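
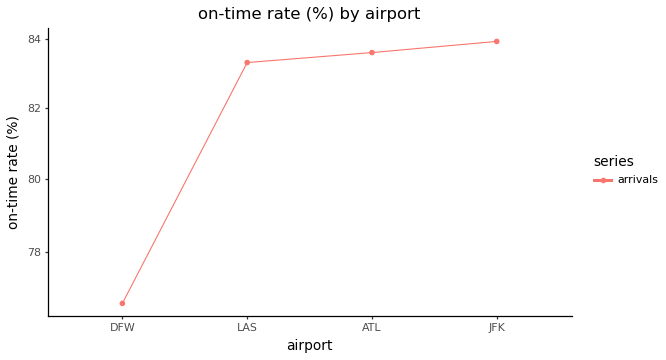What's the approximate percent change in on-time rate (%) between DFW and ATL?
DFW ≈ 77, ATL ≈ 84; (84 − 77) / 77 ≈ +9.1%.

≈ +9.1%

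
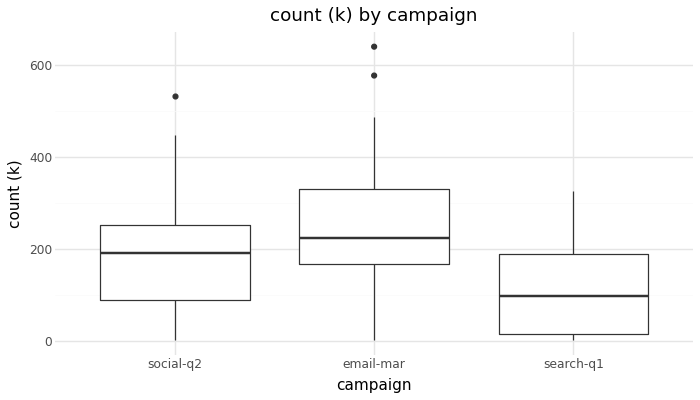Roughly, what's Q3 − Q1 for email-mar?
Q3 ≈ 340, Q1 ≈ 160; IQR ≈ 180.

≈ 180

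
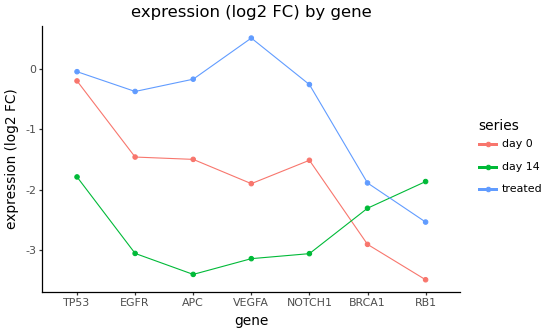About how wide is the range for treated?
≈ 3.0

Max VEGFA ≈ 0.5, min RB1 ≈ -2.5; range ≈ 3.0.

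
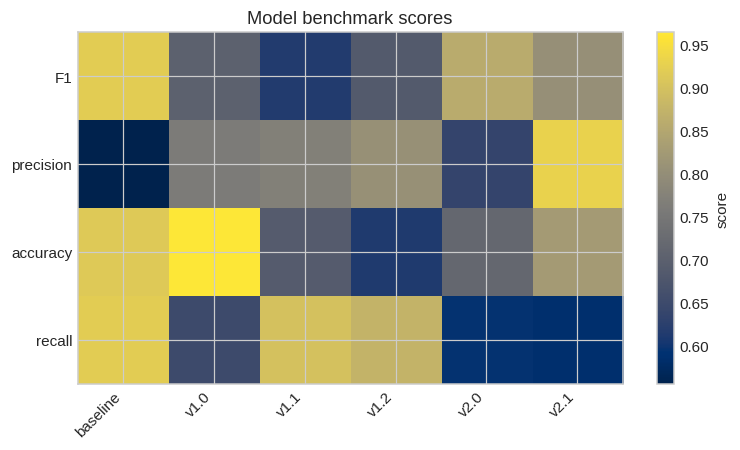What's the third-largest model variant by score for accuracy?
Top 4 for accuracy: v1.0 ≈ 0.95, baseline ≈ 0.90, v2.1 ≈ 0.85, v2.0 ≈ 0.70.

v2.1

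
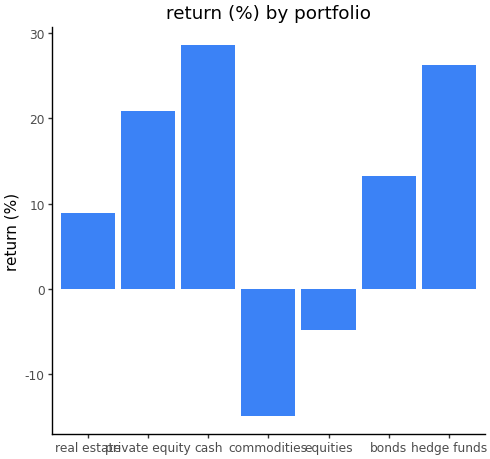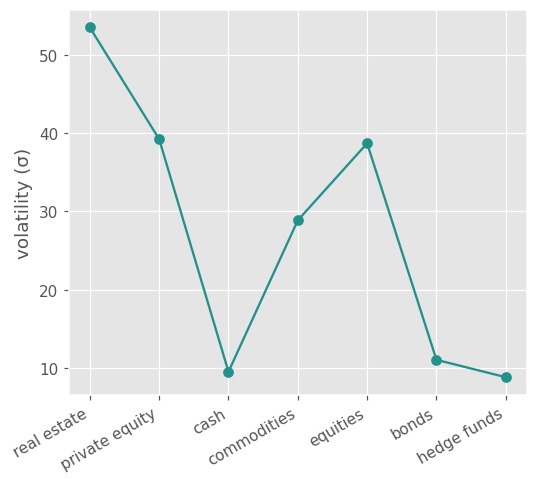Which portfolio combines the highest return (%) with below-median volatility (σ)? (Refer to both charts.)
cash

Chart 2 median volatility (σ) ≈ 30; below-median portfolios: cash, bonds, hedge funds. Among those, cash has the highest return (%) (≈ 30).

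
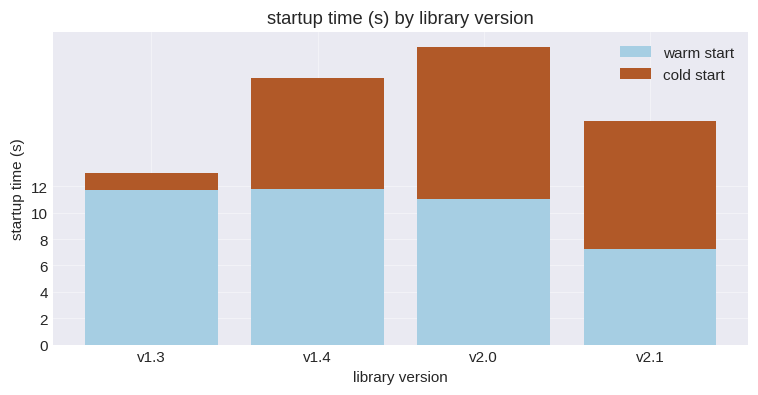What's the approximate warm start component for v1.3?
warm start top ≈ 12, bottom ≈ 0; segment ≈ 12.

≈ 12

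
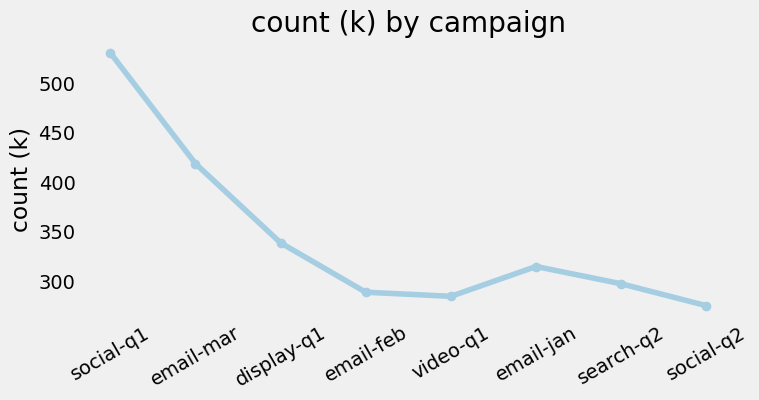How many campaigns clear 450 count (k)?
1

Above 450: social-q1.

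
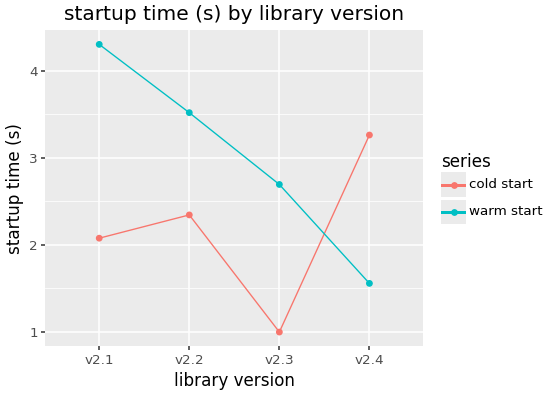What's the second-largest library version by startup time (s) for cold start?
v2.2

Top 3 for cold start: v2.4 ≈ 3.5, v2.2 ≈ 2.5, v2.1 ≈ 2.0.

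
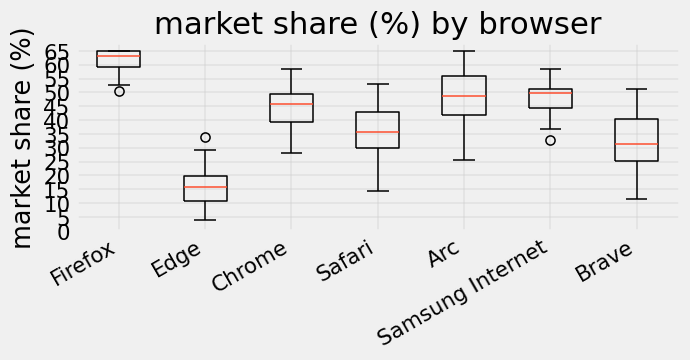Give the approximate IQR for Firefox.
≈ 5

Q3 ≈ 65, Q1 ≈ 60; IQR ≈ 5.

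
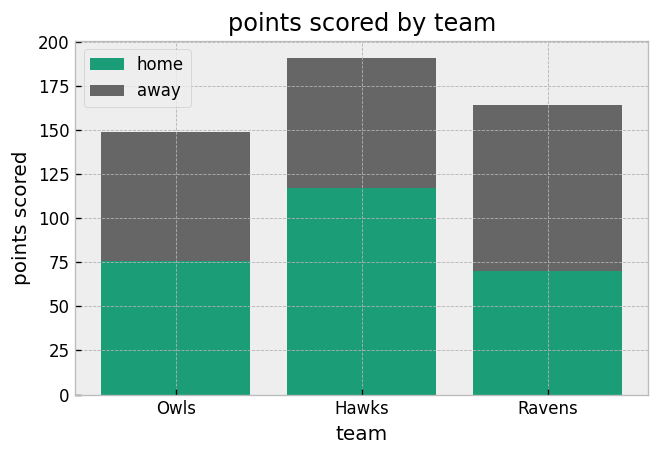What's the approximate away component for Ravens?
away top ≈ 160, bottom ≈ 80; segment ≈ 80.

≈ 80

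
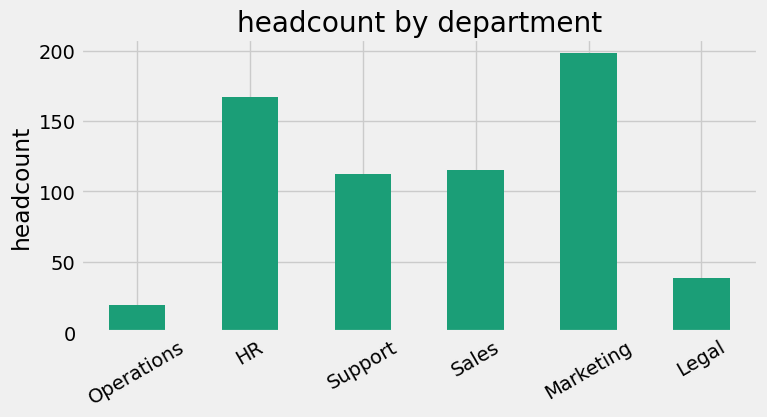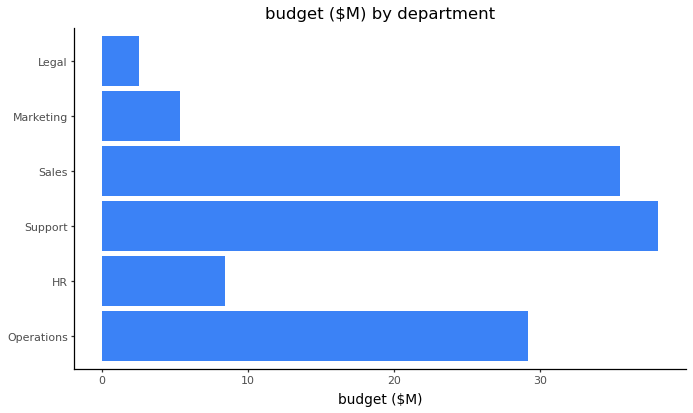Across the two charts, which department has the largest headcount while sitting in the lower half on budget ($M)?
Marketing

Chart 2 median budget ($M) ≈ 20; below-median departments: HR, Marketing, Legal. Among those, Marketing has the highest headcount (≈ 200).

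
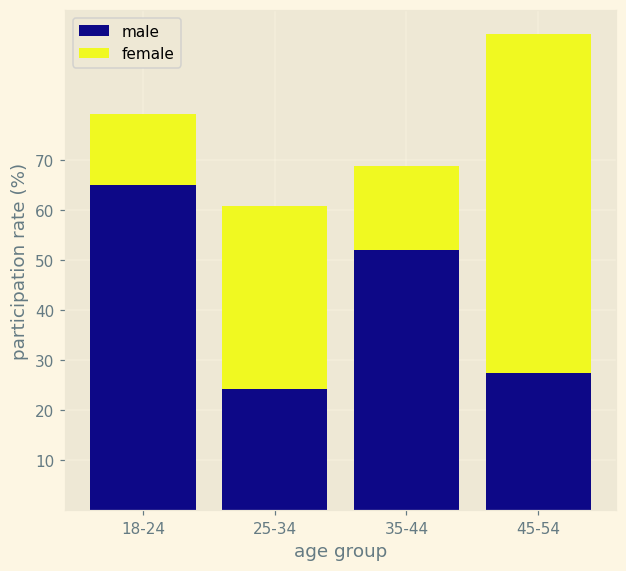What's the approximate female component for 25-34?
≈ 40

female top ≈ 60, bottom ≈ 20; segment ≈ 40.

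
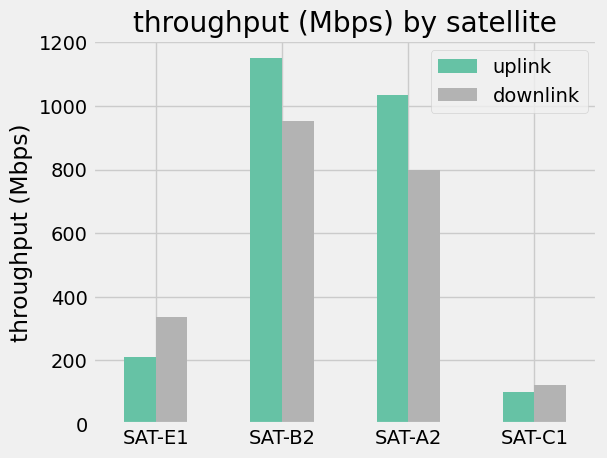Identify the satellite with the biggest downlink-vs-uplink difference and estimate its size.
SAT-A2, ≈ 200 Mbps

SAT-A2: downlink ≈ 800, uplink ≈ 1000 → gap ≈ 200. Next-largest (SAT-B2) is only ≈ 100.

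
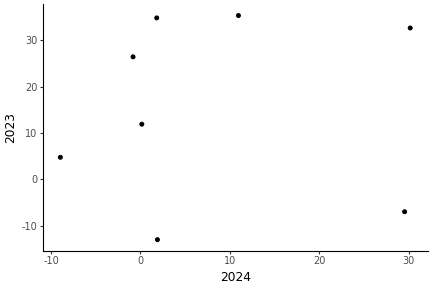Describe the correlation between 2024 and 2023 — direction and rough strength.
no clear correlation

Points are roughly uncorrelated; weak (|r| ≈ 0.1).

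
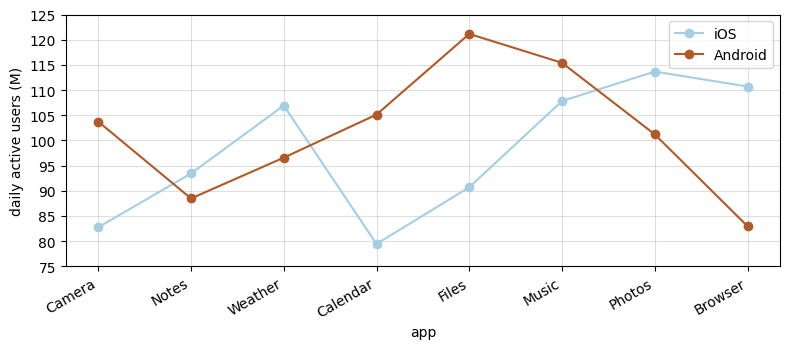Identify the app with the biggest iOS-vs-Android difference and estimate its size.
Files, ≈ 30 M

Files: iOS ≈ 90, Android ≈ 120 → gap ≈ 30. Next-largest (Browser) is only ≈ 25.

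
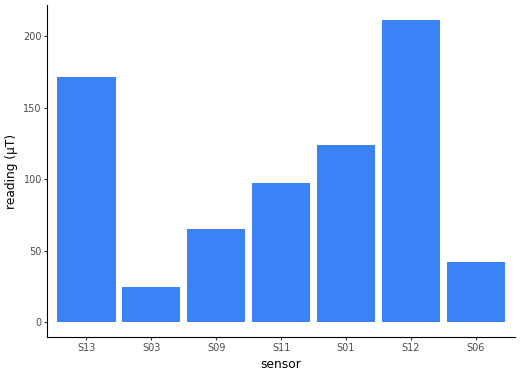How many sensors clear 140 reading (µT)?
Above 140: S13, S12.

2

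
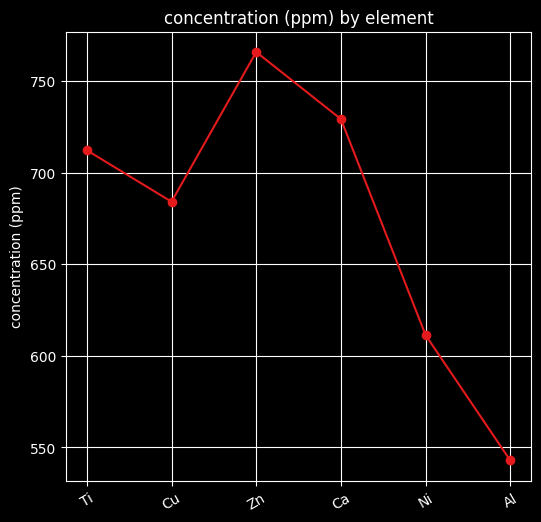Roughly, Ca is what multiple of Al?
Ca ≈ 720, Al ≈ 540; 720/540 ≈ 1.33.

≈ 1.33×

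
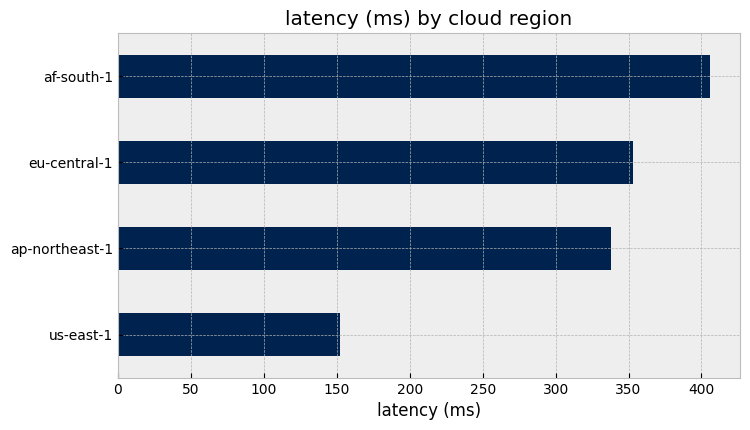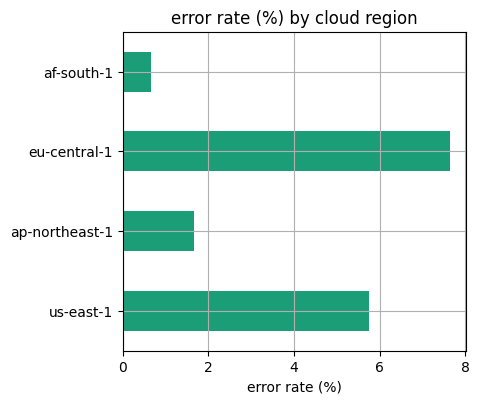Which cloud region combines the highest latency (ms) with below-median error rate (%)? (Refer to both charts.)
Chart 2 median error rate (%) ≈ 4; below-median cloud regions: ap-northeast-1, af-south-1. Among those, af-south-1 has the highest latency (ms) (≈ 400).

af-south-1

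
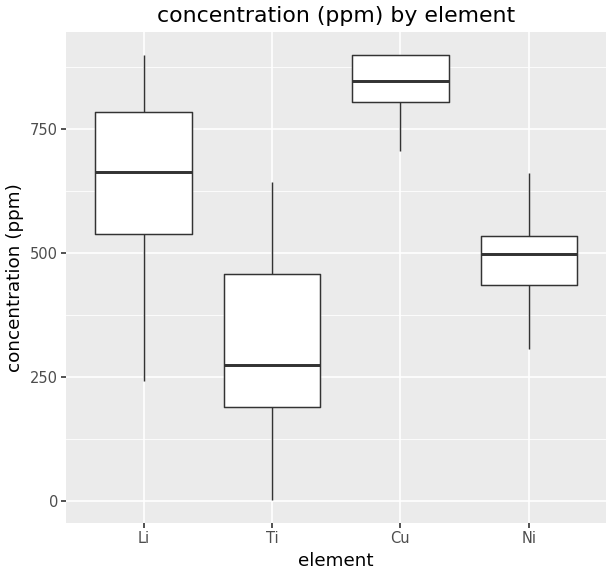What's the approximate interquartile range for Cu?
Q3 ≈ 900, Q1 ≈ 800; IQR ≈ 100.

≈ 100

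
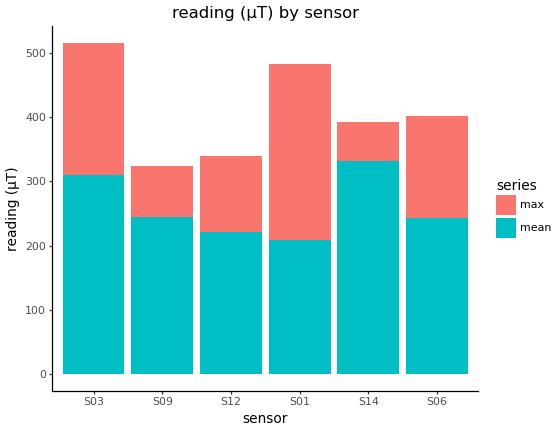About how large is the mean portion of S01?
≈ 200

mean top ≈ 200, bottom ≈ 0; segment ≈ 200.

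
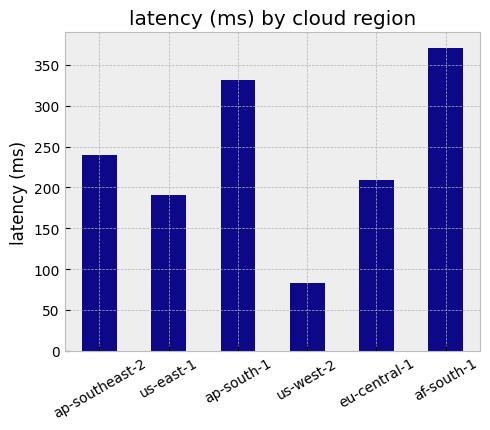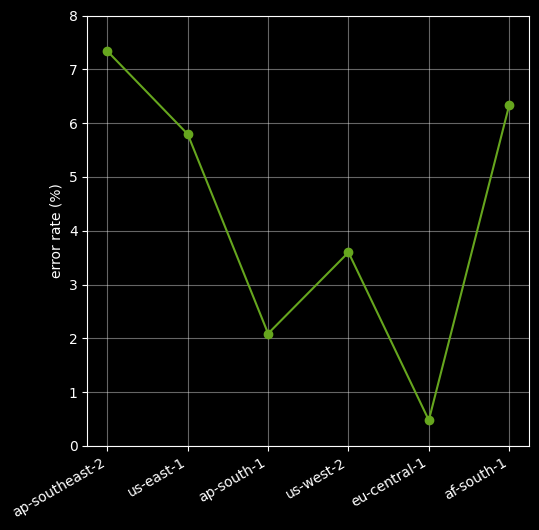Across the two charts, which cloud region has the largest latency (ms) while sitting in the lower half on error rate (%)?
Chart 2 median error rate (%) ≈ 5; below-median cloud regions: ap-south-1, us-west-2, eu-central-1. Among those, ap-south-1 has the highest latency (ms) (≈ 350).

ap-south-1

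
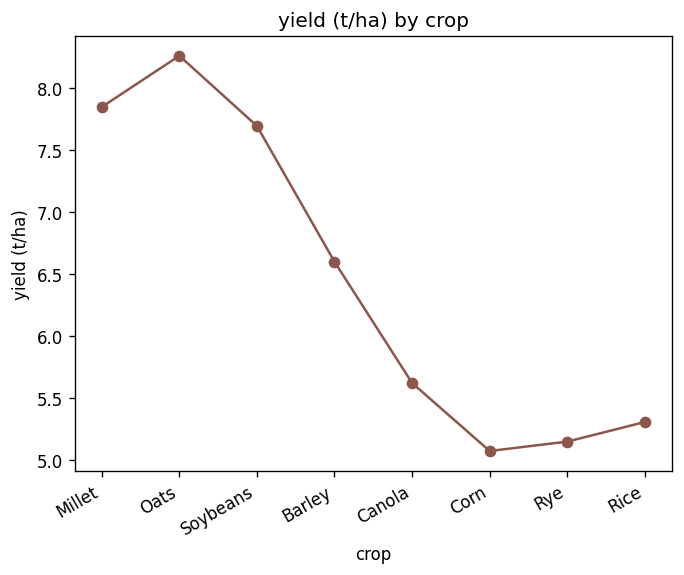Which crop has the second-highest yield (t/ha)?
Millet

Top 3: Oats ≈ 8.5, Millet ≈ 8.0, Soybeans ≈ 7.5.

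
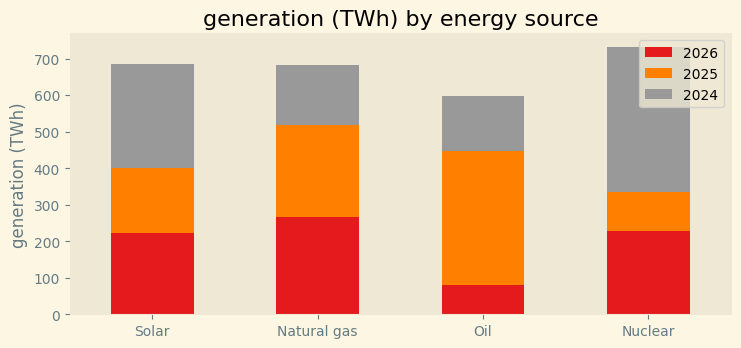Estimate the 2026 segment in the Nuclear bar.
≈ 200

2026 top ≈ 200, bottom ≈ 0; segment ≈ 200.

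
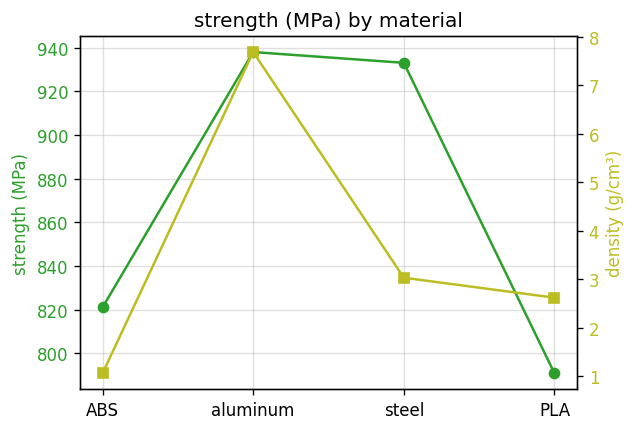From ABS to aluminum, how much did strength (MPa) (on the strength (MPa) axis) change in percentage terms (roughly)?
≈ +14.6%

ABS ≈ 820, aluminum ≈ 940; (940 − 820) / 820 ≈ +14.6%.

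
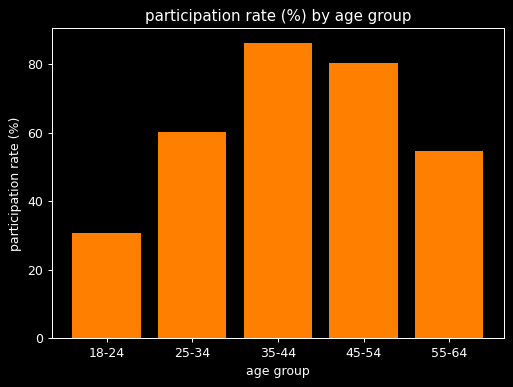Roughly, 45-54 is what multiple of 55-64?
45-54 ≈ 80, 55-64 ≈ 50; 80/50 ≈ 1.6.

≈ 1.6×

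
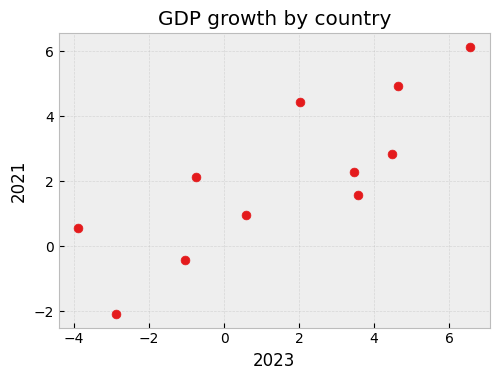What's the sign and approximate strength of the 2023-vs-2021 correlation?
Points are positively correlated; strong (|r| ≈ 0.8).

positive, strong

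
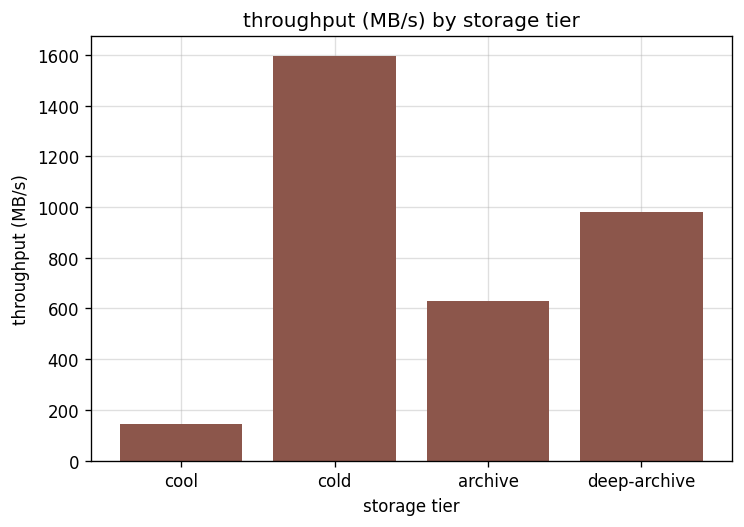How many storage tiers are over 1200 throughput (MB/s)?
Above 1200: cold.

1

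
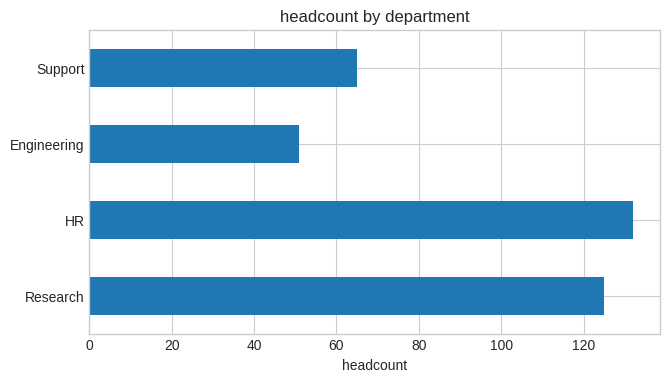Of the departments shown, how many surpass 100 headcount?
2

Above 100: Research, HR.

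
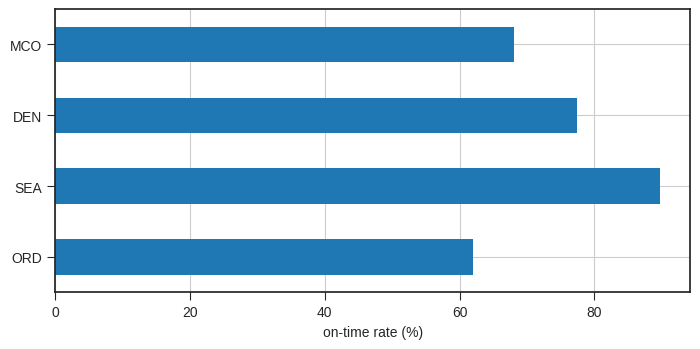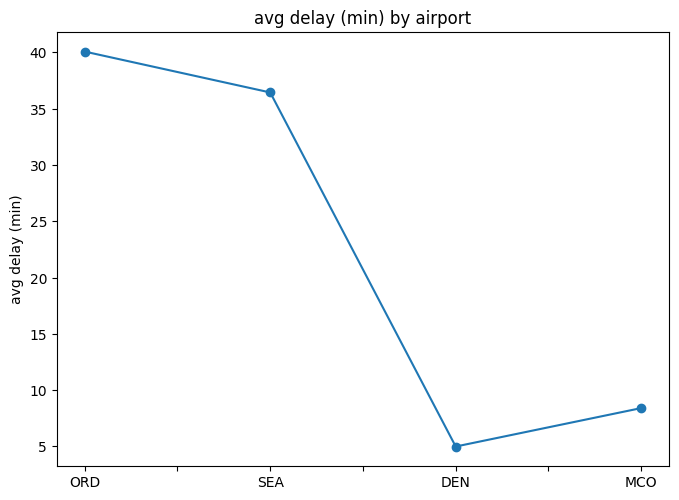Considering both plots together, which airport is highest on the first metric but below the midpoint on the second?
Chart 2 median avg delay (min) ≈ 20; below-median airports: DEN, MCO. Among those, DEN has the highest on-time rate (%) (≈ 80).

DEN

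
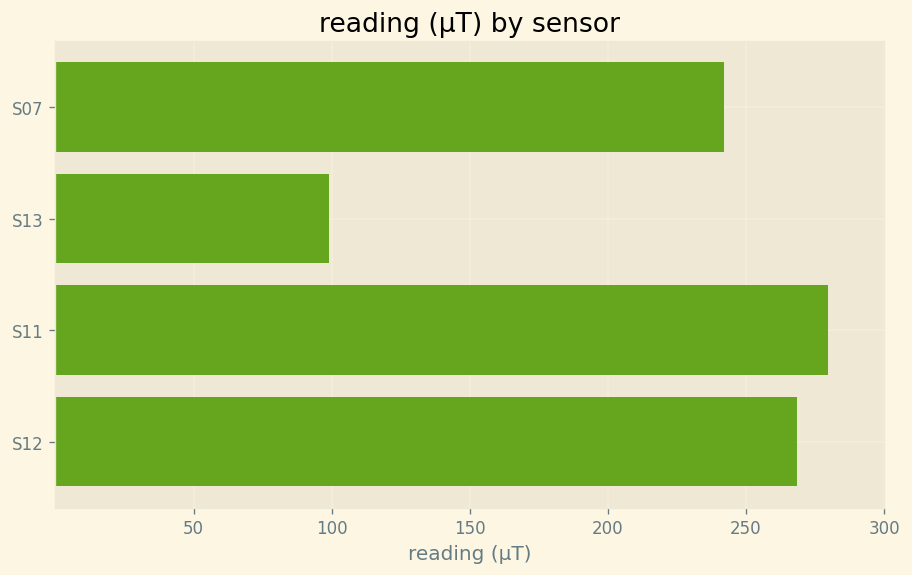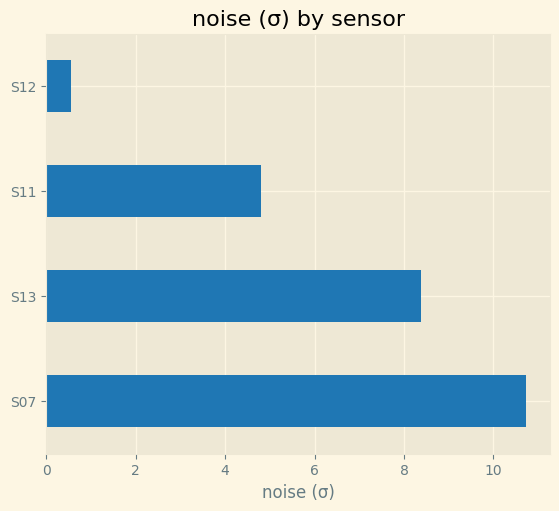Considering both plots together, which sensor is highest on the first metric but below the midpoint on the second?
S11

Chart 2 median noise (σ) ≈ 7; below-median sensors: S11, S12. Among those, S11 has the highest reading (µT) (≈ 300).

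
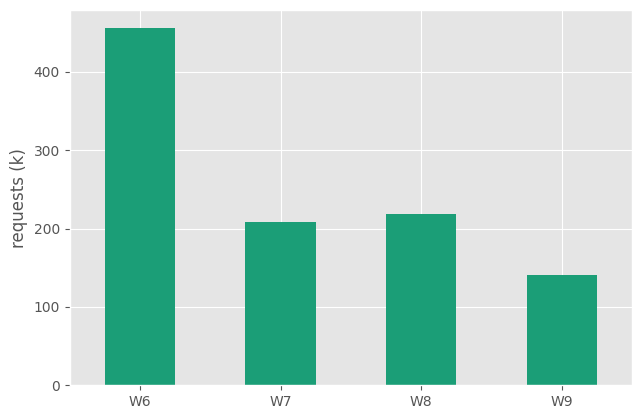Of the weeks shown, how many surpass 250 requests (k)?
Above 250: W6.

1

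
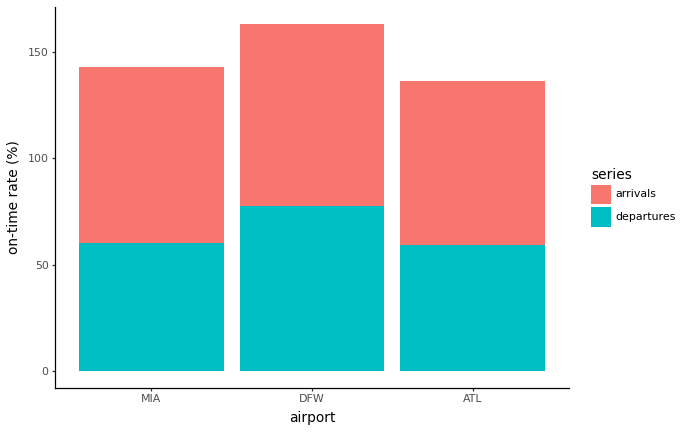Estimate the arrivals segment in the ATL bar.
≈ 80

arrivals top ≈ 140, bottom ≈ 60; segment ≈ 80.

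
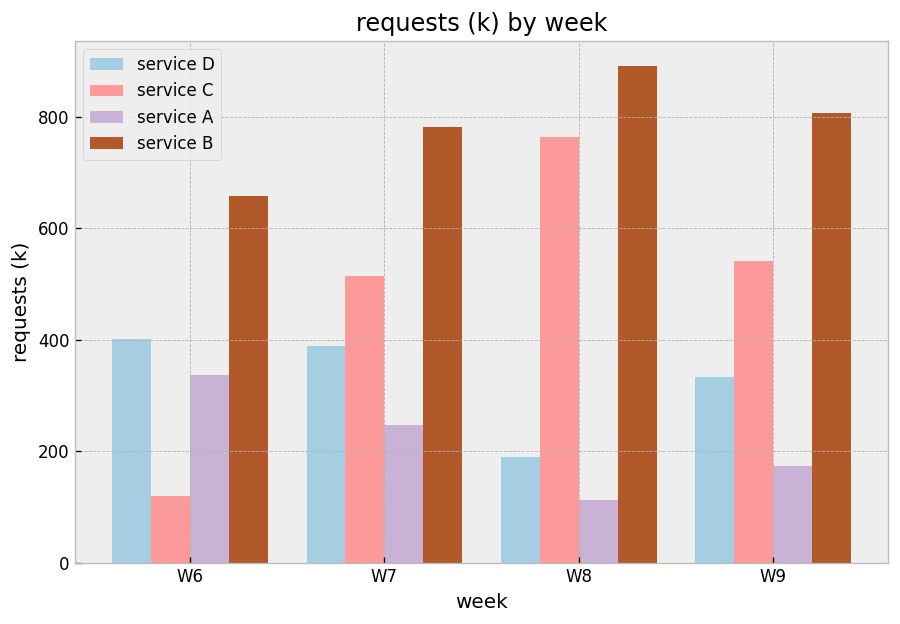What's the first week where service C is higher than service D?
W6: service C ≈ 100 vs service D ≈ 400 (not yet); W7: service C ≈ 500 vs service D ≈ 400 (first crossover).

W7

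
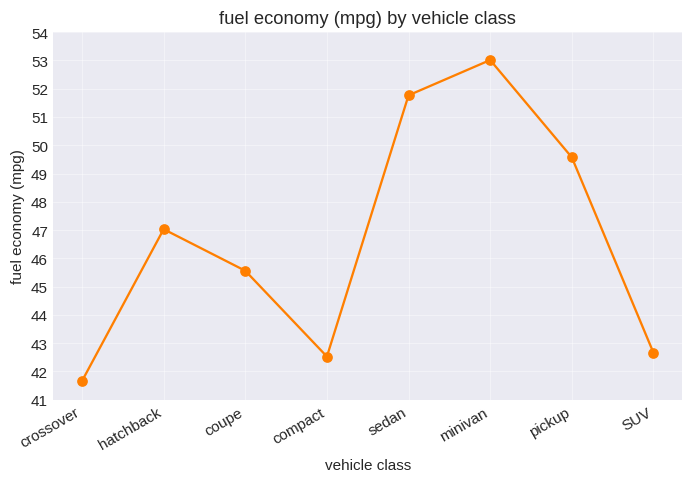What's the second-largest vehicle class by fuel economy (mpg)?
Top 3: minivan ≈ 53, sedan ≈ 52, pickup ≈ 50.

sedan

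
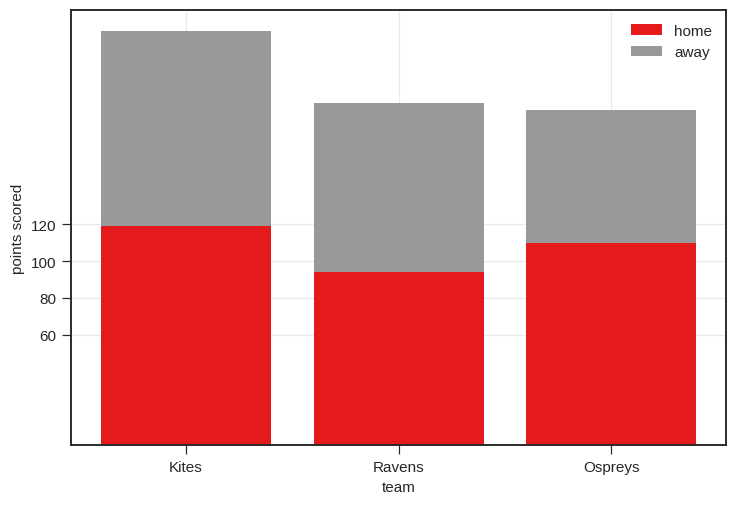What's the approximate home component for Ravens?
≈ 100

home top ≈ 100, bottom ≈ 0; segment ≈ 100.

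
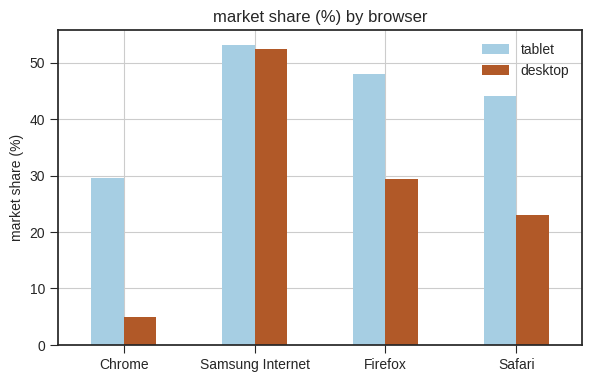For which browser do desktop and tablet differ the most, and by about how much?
Chrome, ≈ 25 %

Chrome: desktop ≈ 5, tablet ≈ 30 → gap ≈ 25. Next-largest (Safari) is only ≈ 20.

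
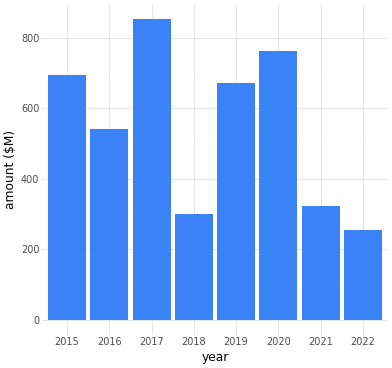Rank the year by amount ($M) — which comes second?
Top 3: 2017 ≈ 900, 2020 ≈ 800, 2015 ≈ 700.

2020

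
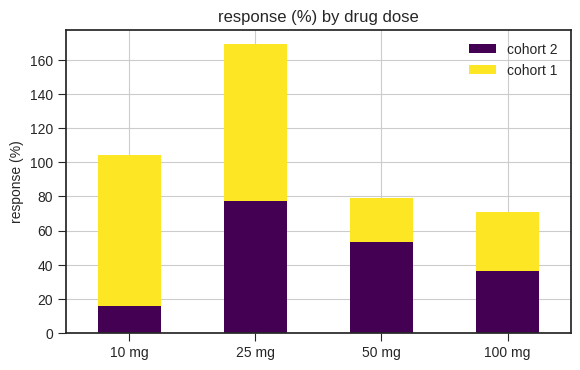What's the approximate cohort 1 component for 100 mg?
cohort 1 top ≈ 80, bottom ≈ 40; segment ≈ 40.

≈ 40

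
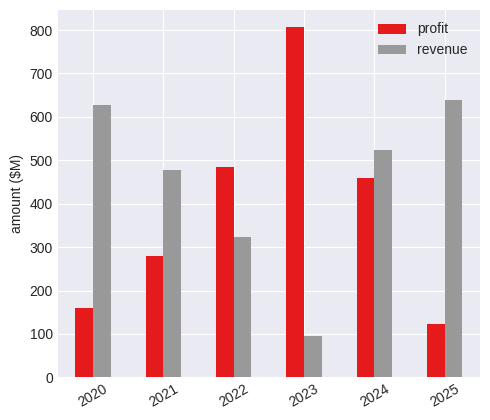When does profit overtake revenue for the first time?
2021: profit ≈ 300 vs revenue ≈ 500 (not yet); 2022: profit ≈ 500 vs revenue ≈ 300 (first crossover).

2022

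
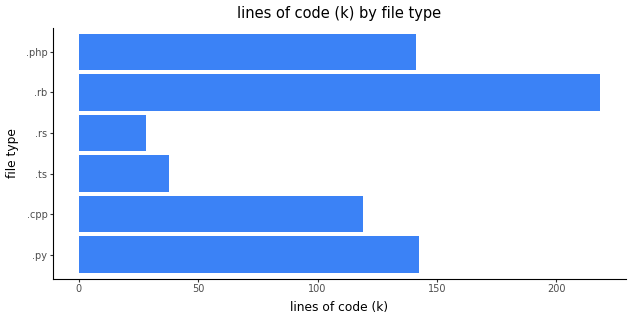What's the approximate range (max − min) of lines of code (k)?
≈ 200

Max .rb ≈ 220, min .rs ≈ 20; range ≈ 200.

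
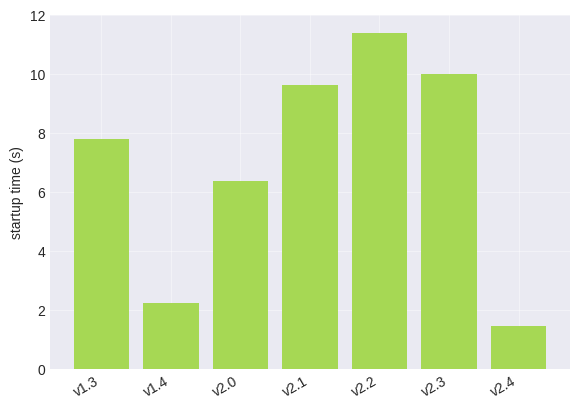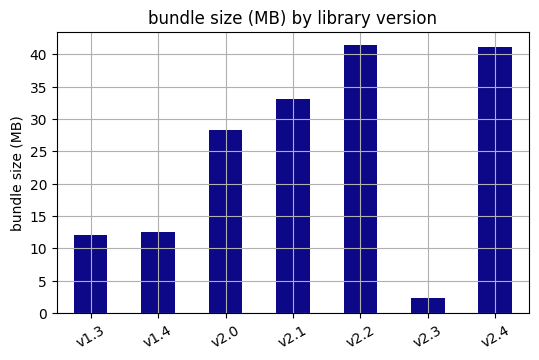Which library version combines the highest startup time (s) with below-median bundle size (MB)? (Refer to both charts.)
v2.3

Chart 2 median bundle size (MB) ≈ 30; below-median library versions: v1.3, v1.4, v2.3. Among those, v2.3 has the highest startup time (s) (≈ 10).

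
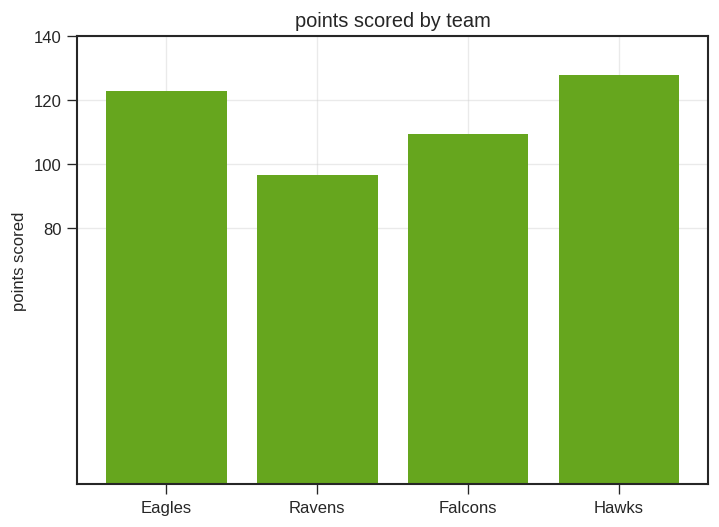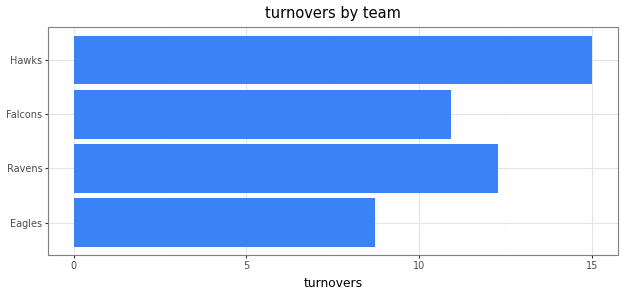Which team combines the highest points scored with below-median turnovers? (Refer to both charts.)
Chart 2 median turnovers ≈ 12; below-median teams: Eagles, Falcons. Among those, Eagles has the highest points scored (≈ 120).

Eagles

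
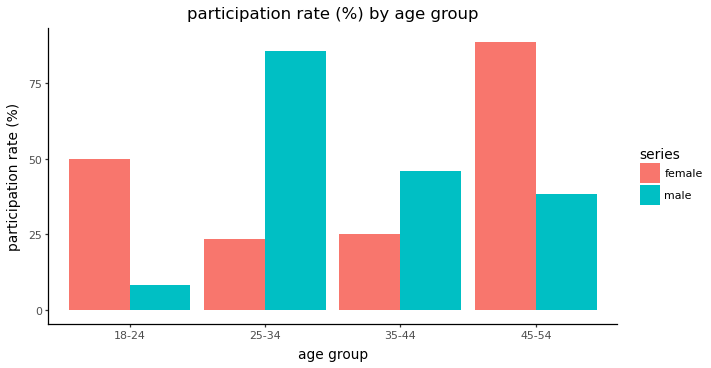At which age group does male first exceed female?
18-24: male ≈ 10 vs female ≈ 50 (not yet); 25-34: male ≈ 90 vs female ≈ 20 (first crossover).

25-34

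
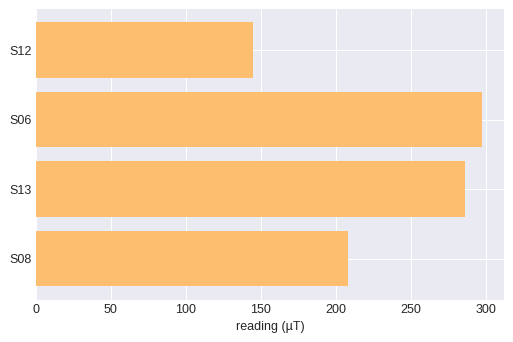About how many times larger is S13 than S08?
≈ 1.38×

S13 ≈ 275, S08 ≈ 200; 275/200 ≈ 1.38.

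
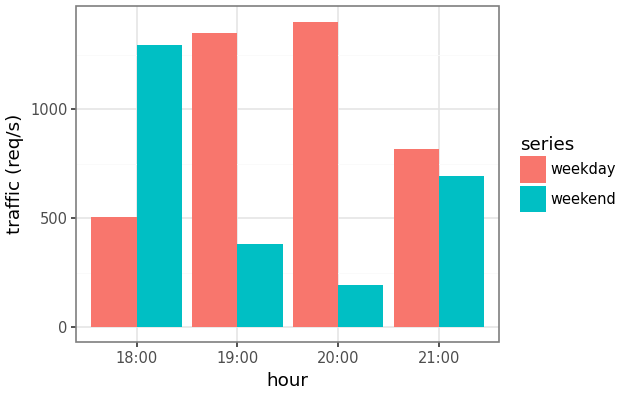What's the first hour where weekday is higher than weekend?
19:00

18:00: weekday ≈ 600 vs weekend ≈ 1200 (not yet); 19:00: weekday ≈ 1400 vs weekend ≈ 400 (first crossover).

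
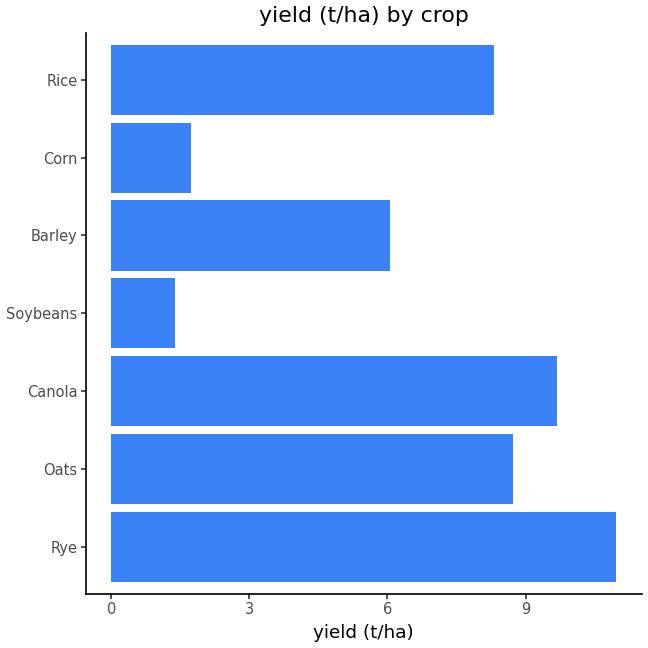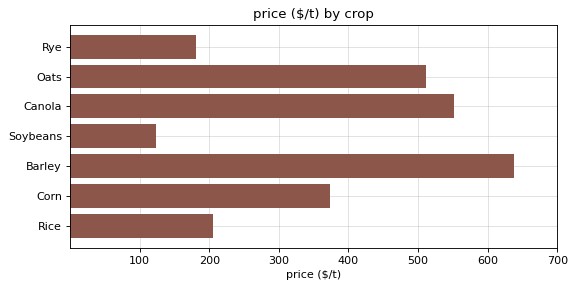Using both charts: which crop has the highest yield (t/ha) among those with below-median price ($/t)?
Chart 2 median price ($/t) ≈ 400; below-median crops: Rye, Soybeans, Rice. Among those, Rye has the highest yield (t/ha) (≈ 10).

Rye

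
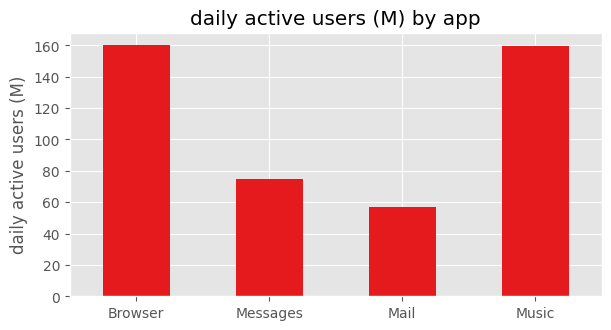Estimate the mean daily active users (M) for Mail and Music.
≈ 110

(60 + 160) / 2 ≈ 110.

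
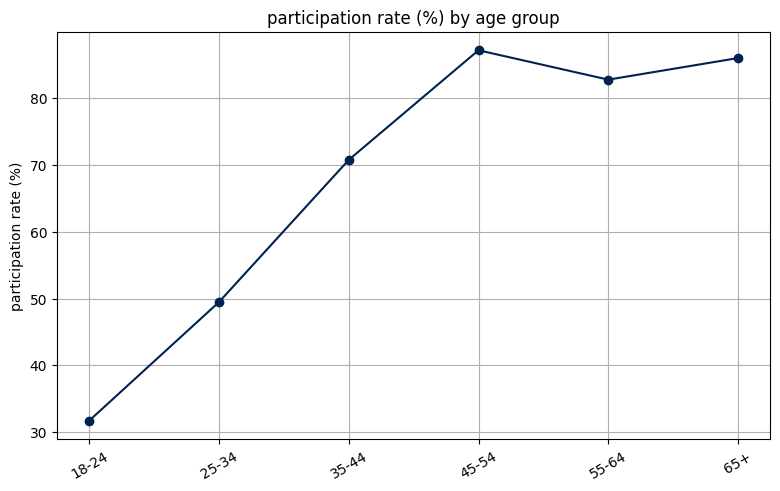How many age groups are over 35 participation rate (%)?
5

Above 35: 25-34, 35-44, 45-54, 55-64, 65+.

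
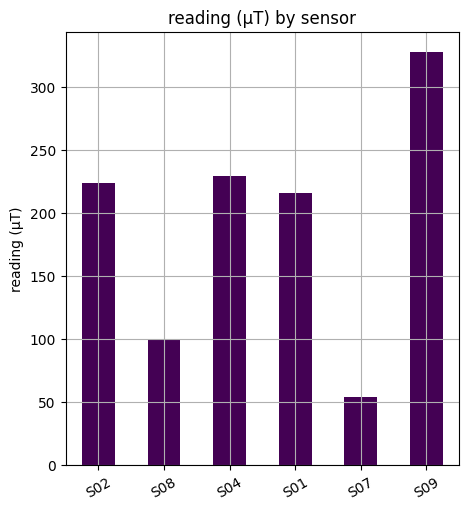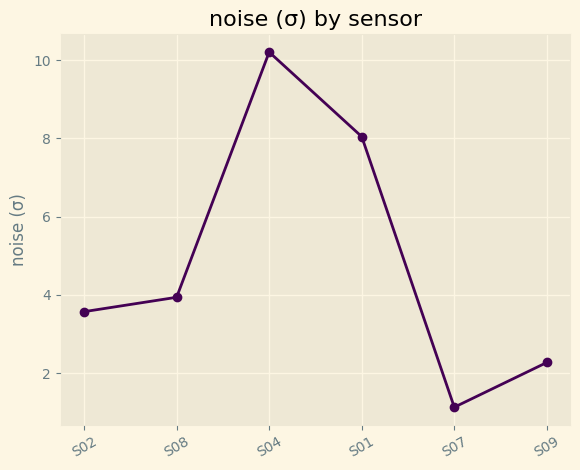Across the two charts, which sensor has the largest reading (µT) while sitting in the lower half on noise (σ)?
Chart 2 median noise (σ) ≈ 4; below-median sensors: S02, S07, S09. Among those, S09 has the highest reading (µT) (≈ 350).

S09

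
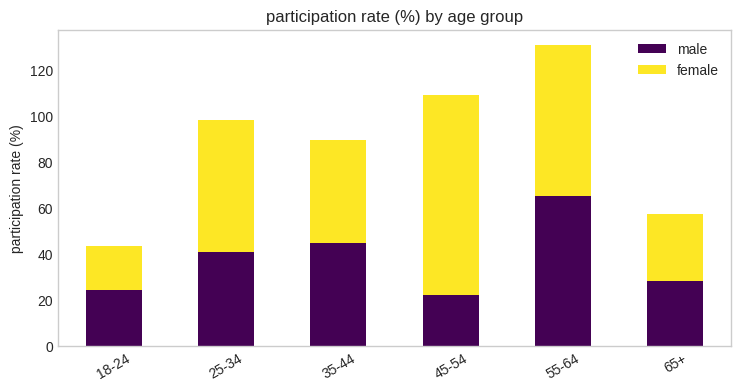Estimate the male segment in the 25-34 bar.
male top ≈ 40, bottom ≈ 0; segment ≈ 40.

≈ 40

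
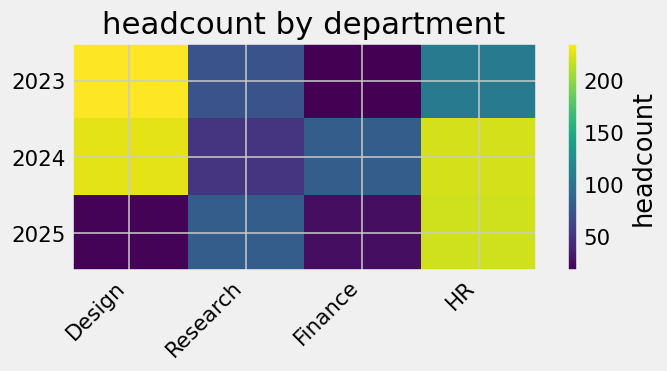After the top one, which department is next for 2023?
Top 3 for 2023: Design ≈ 240, HR ≈ 100, Research ≈ 80.

HR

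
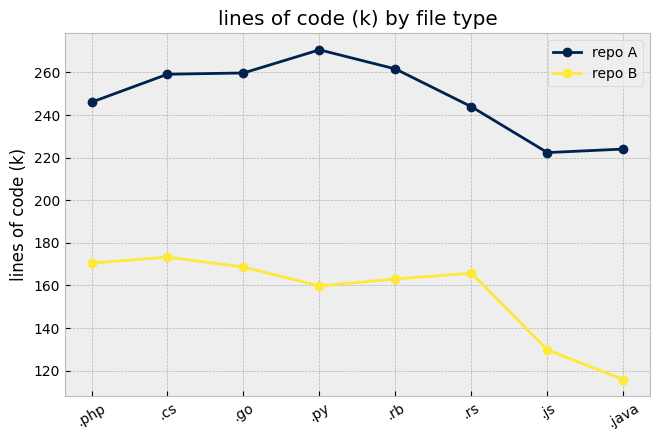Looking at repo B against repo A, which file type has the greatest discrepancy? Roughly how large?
.py: repo B ≈ 160, repo A ≈ 280 → gap ≈ 120. Next-largest (.java) is only ≈ 100.

.py, ≈ 120 k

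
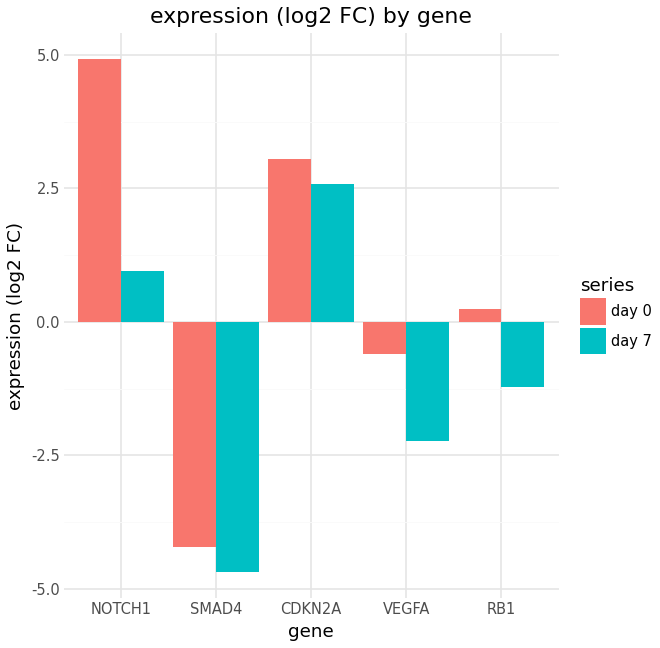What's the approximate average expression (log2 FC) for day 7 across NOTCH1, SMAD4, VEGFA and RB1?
(1 + -5 + -2 + -1) / 4 ≈ -2.

≈ -2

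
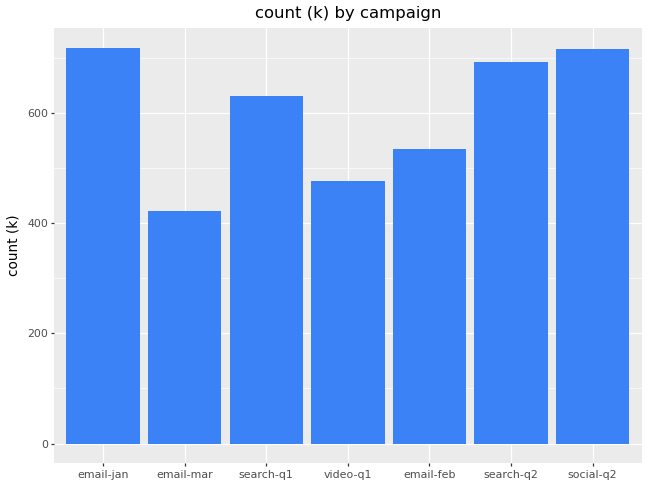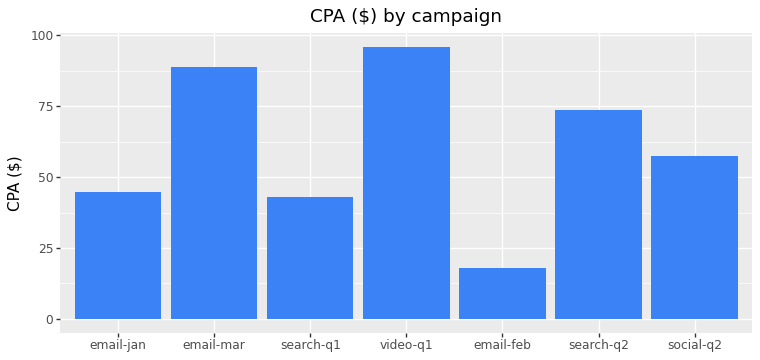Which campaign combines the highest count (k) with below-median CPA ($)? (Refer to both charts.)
email-jan

Chart 2 median CPA ($) ≈ 60; below-median campaigns: email-jan, search-q1, email-feb. Among those, email-jan has the highest count (k) (≈ 700).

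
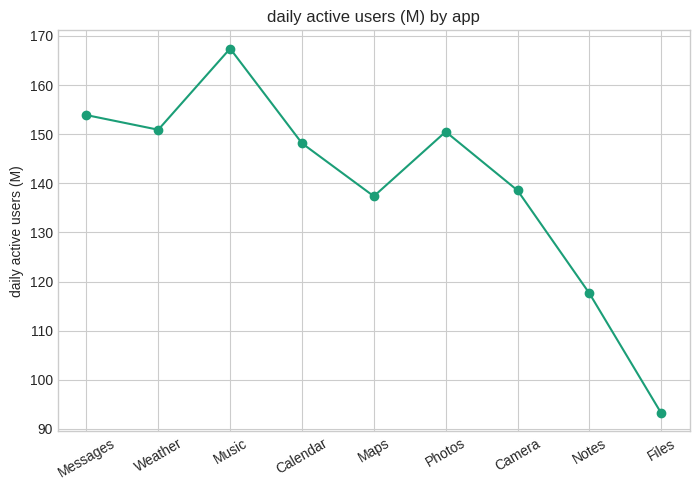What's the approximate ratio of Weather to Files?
≈ 1.67×

Weather ≈ 150, Files ≈ 90; 150/90 ≈ 1.67.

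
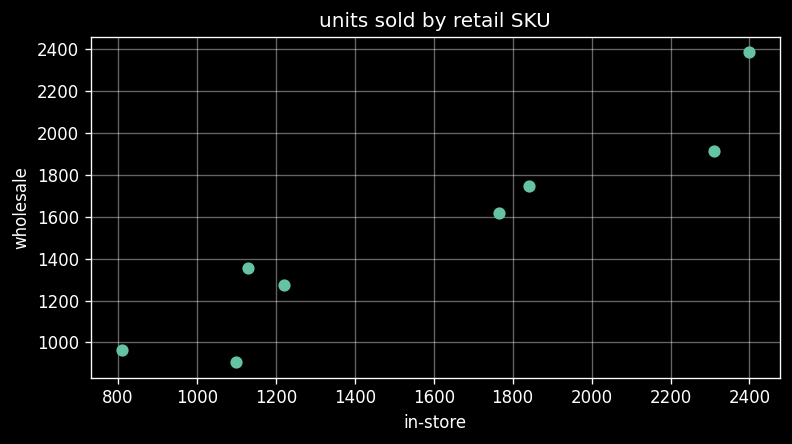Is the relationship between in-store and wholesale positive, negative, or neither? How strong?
positive, strong

Points are positively correlated; strong (|r| ≈ 0.9).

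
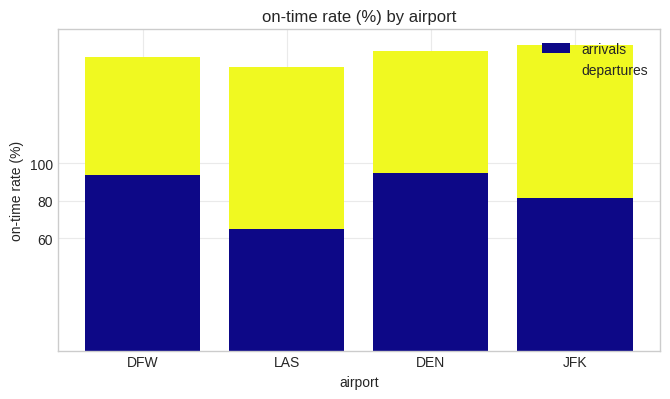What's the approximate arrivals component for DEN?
≈ 100

arrivals top ≈ 100, bottom ≈ 0; segment ≈ 100.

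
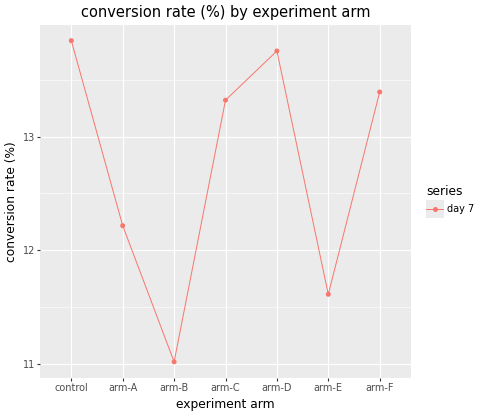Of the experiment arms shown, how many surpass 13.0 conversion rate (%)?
Above 13.0: control, arm-C, arm-D, arm-F.

4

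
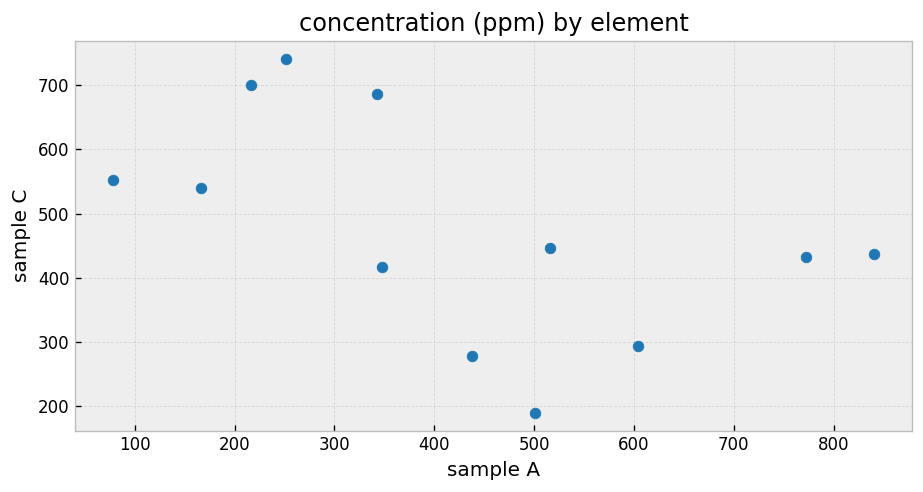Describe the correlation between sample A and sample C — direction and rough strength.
negative, moderate

Points are negatively correlated; moderate (|r| ≈ 0.5).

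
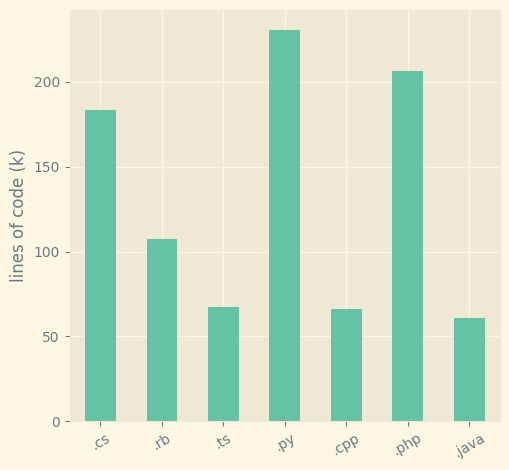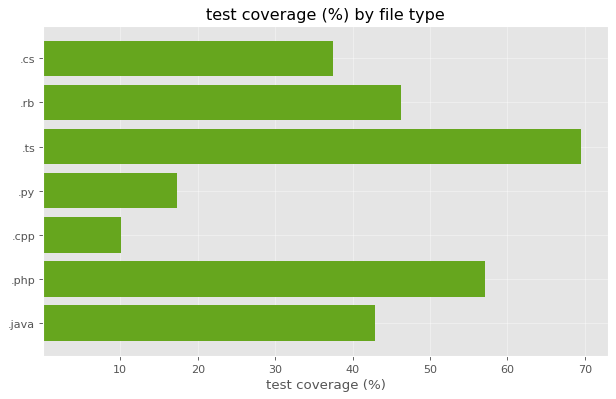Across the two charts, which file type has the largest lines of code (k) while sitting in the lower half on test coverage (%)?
.py

Chart 2 median test coverage (%) ≈ 40; below-median file types: .cs, .py, .cpp. Among those, .py has the highest lines of code (k) (≈ 225).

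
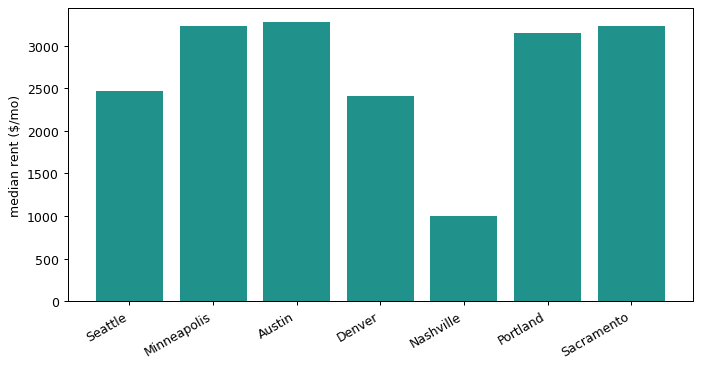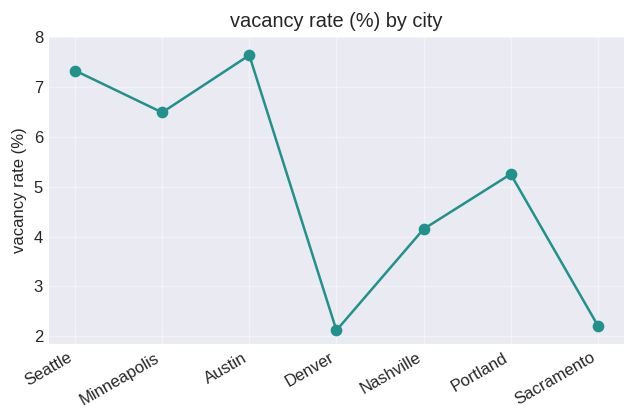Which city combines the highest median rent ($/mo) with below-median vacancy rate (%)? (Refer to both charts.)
Sacramento

Chart 2 median vacancy rate (%) ≈ 5; below-median cities: Denver, Nashville, Sacramento. Among those, Sacramento has the highest median rent ($/mo) (≈ 3000).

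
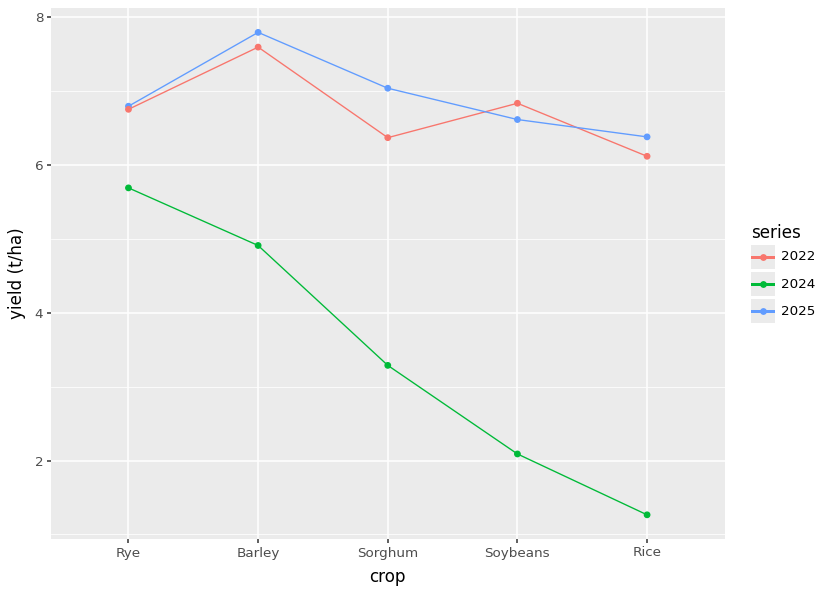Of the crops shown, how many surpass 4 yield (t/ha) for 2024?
Above 4: Rye, Barley.

2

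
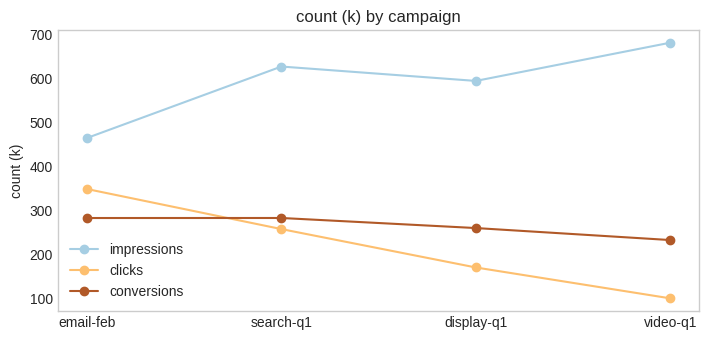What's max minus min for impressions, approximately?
≈ 250

Max video-q1 ≈ 700, min email-feb ≈ 450; range ≈ 250.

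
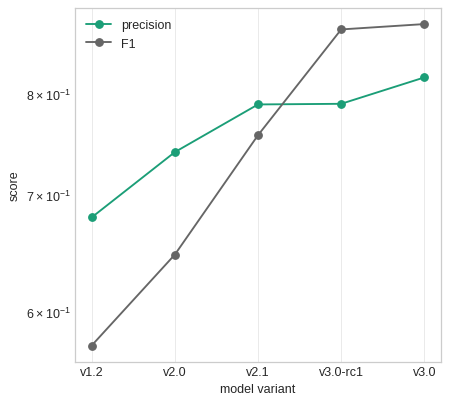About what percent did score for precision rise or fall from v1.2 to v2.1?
≈ +14.3%

v1.2 ≈ 0.70, v2.1 ≈ 0.80; (0.80 − 0.70) / 0.70 ≈ +14.3%.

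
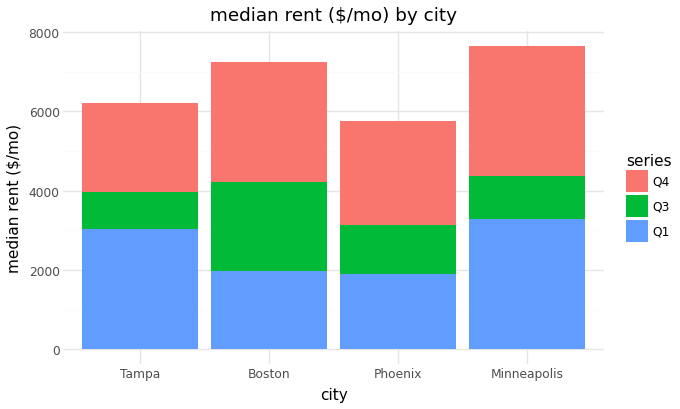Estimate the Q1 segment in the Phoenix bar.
≈ 2000

Q1 top ≈ 2000, bottom ≈ 0; segment ≈ 2000.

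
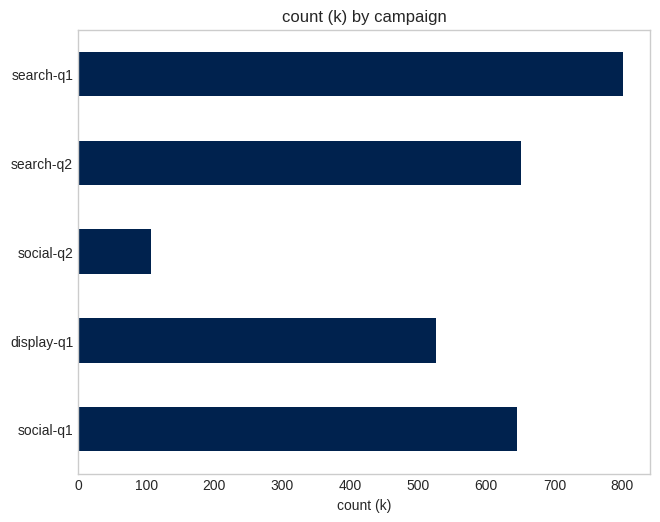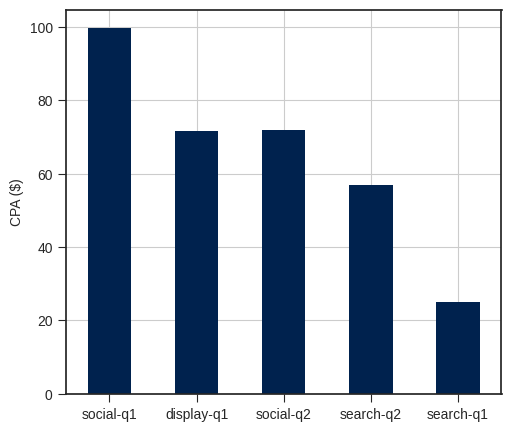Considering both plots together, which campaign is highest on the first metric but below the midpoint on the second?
Chart 2 median CPA ($) ≈ 70; below-median campaigns: search-q2, search-q1. Among those, search-q1 has the highest count (k) (≈ 800).

search-q1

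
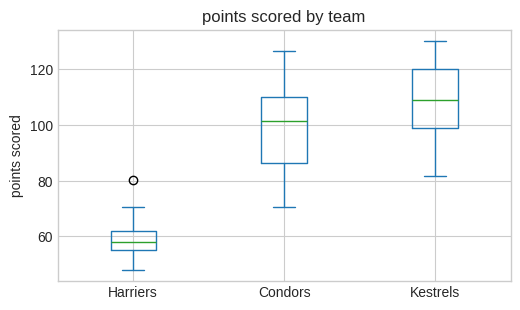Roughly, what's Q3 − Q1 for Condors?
≈ 25

Q3 ≈ 110, Q1 ≈ 85; IQR ≈ 25.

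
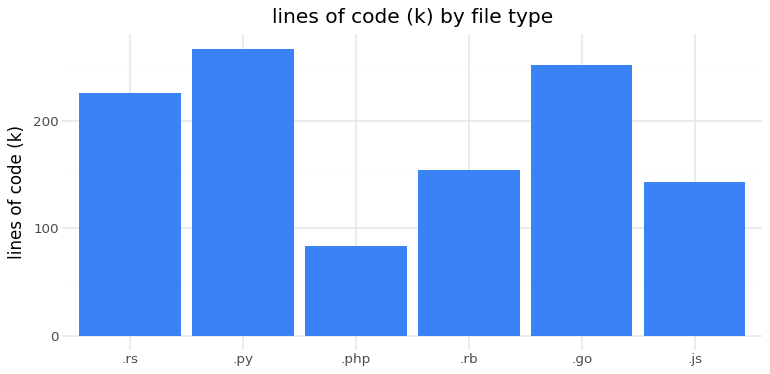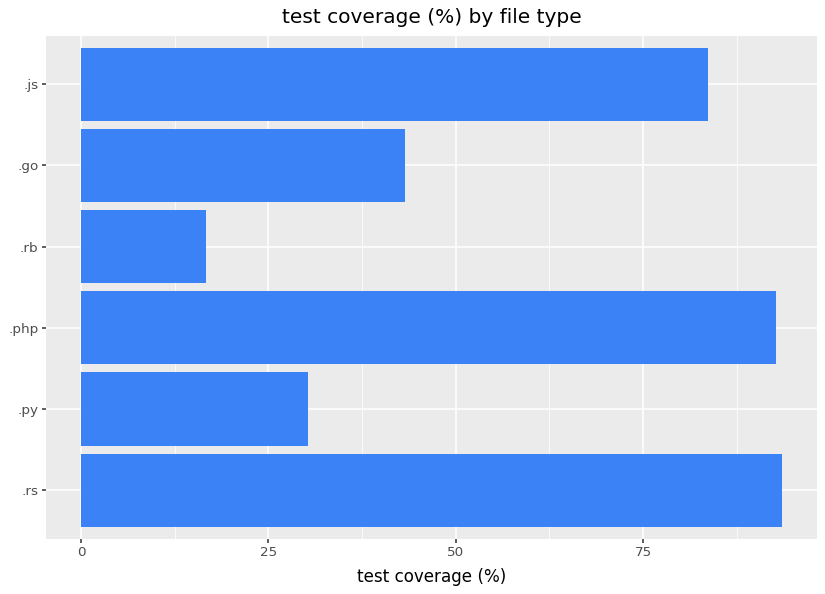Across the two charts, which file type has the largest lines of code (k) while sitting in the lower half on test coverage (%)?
Chart 2 median test coverage (%) ≈ 60; below-median file types: .py, .rb, .go. Among those, .py has the highest lines of code (k) (≈ 275).

.py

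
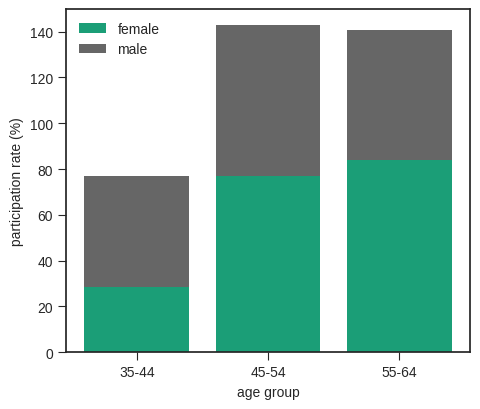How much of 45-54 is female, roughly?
≈ 80

female top ≈ 80, bottom ≈ 0; segment ≈ 80.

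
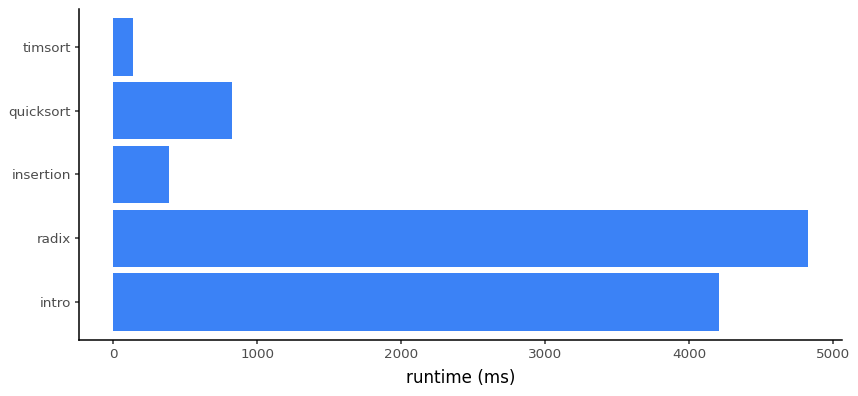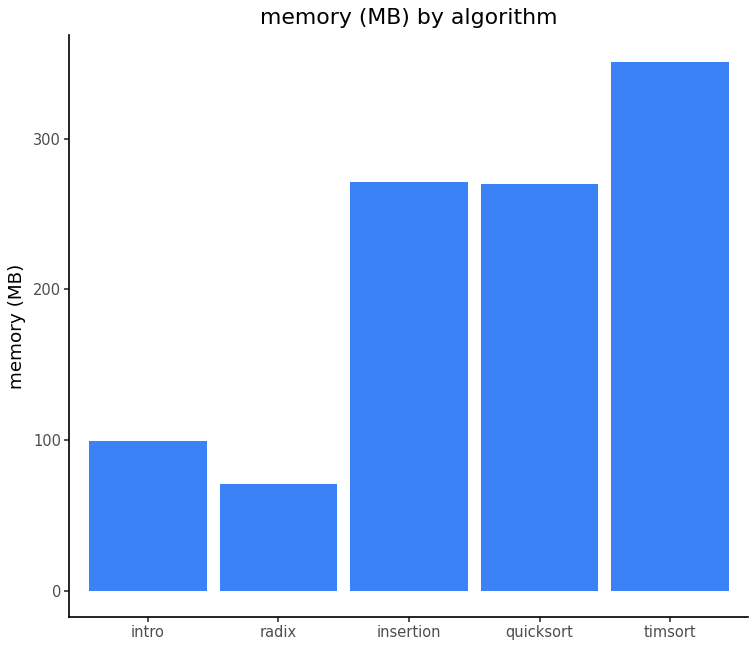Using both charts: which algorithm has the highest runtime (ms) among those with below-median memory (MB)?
radix

Chart 2 median memory (MB) ≈ 250; below-median algorithms: intro, radix. Among those, radix has the highest runtime (ms) (≈ 5000).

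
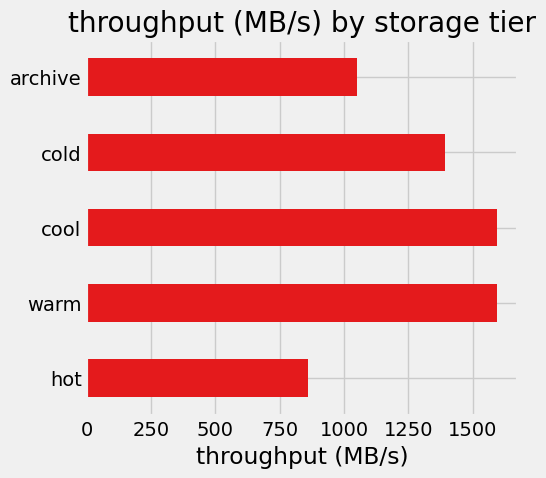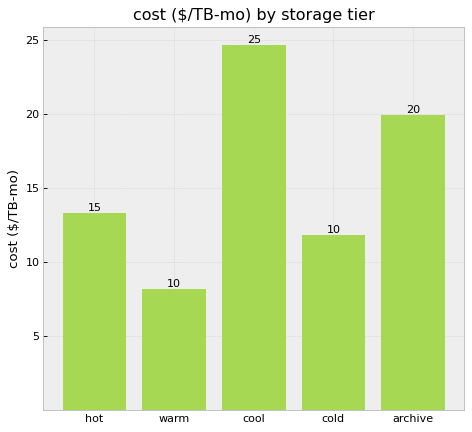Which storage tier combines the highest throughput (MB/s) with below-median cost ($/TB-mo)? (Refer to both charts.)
Chart 2 median cost ($/TB-mo) ≈ 15; below-median storage tiers: warm, cold. Among those, warm has the highest throughput (MB/s) (≈ 1600).

warm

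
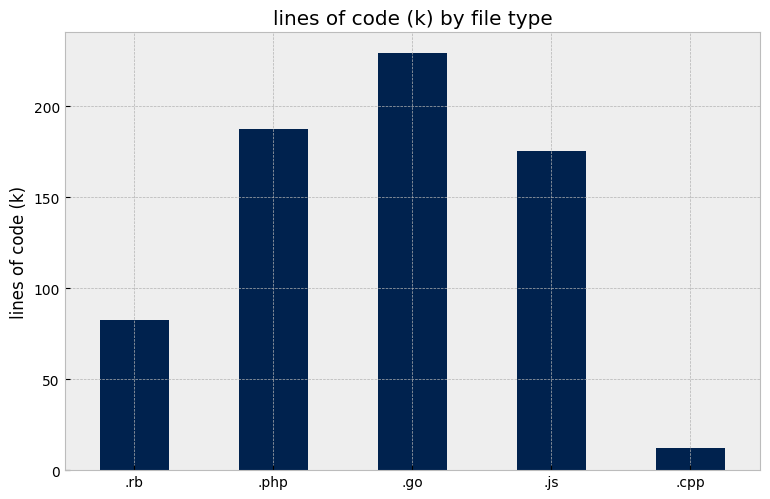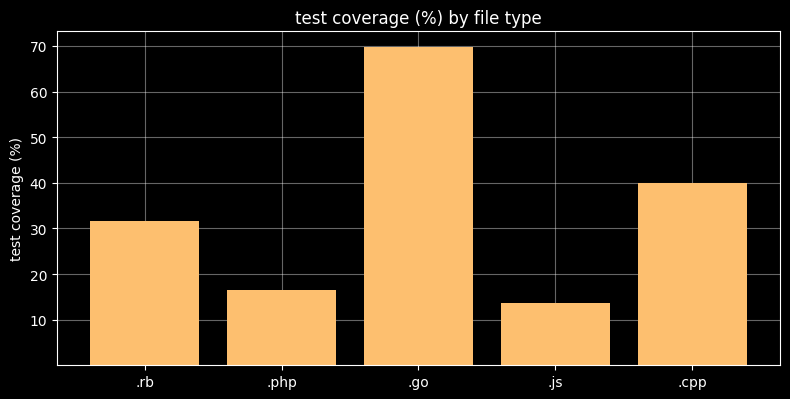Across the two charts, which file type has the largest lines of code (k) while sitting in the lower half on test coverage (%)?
.php

Chart 2 median test coverage (%) ≈ 30; below-median file types: .php, .js. Among those, .php has the highest lines of code (k) (≈ 200).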